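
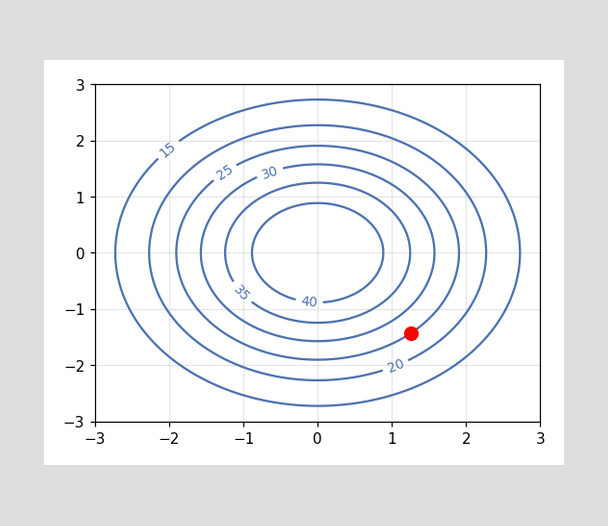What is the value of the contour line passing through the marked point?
The marked point sits on the contour labelled 25.

25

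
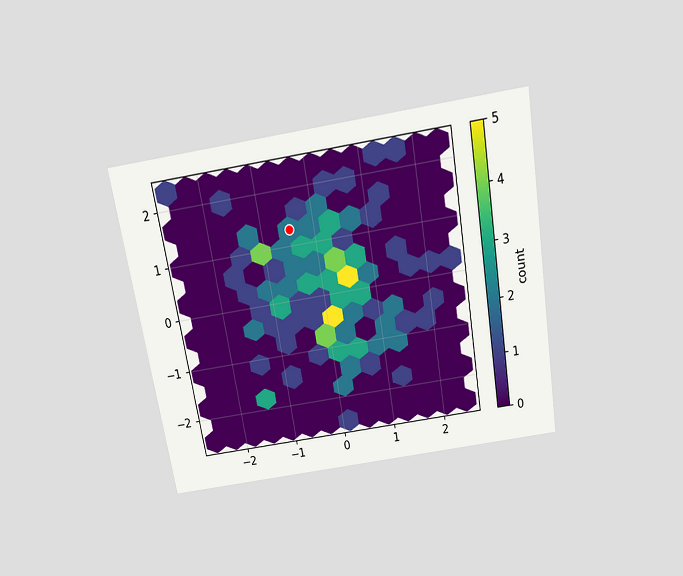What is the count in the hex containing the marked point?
2

The chart is tilted about 9° counter-clockwise and viewed slightly from above. The marked hex reads 2 on the colorbar.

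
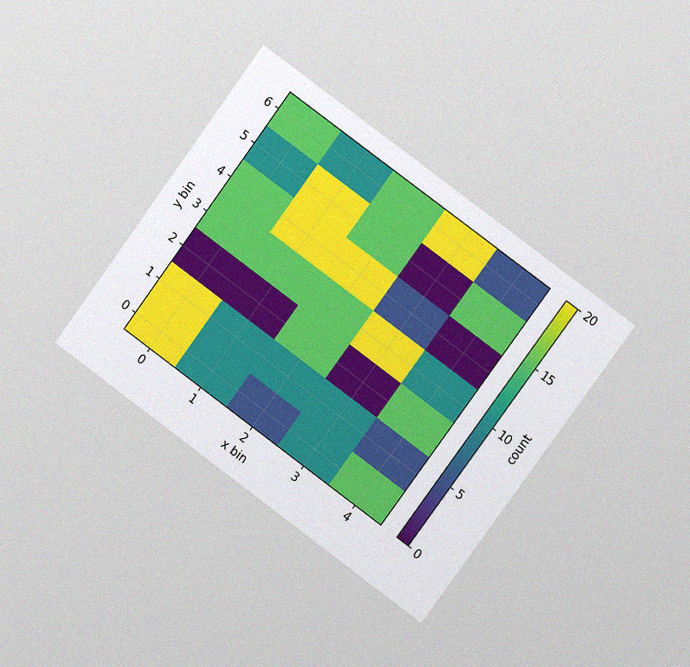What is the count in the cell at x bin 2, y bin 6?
The chart is tilted about 36° clockwise and viewed at a slight angle, with some photo noise. Matching the cell (2, 6) against the colorbar gives 15.

15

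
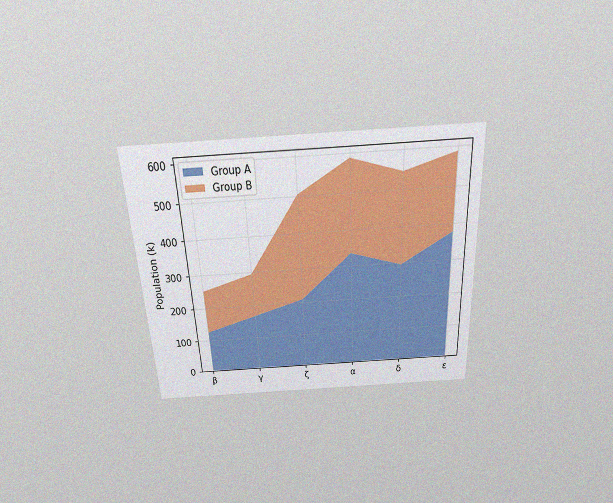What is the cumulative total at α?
The chart is tilted about 3° counter-clockwise and viewed slightly from above, with some photo noise. The stacked total at α reaches 588k.

588k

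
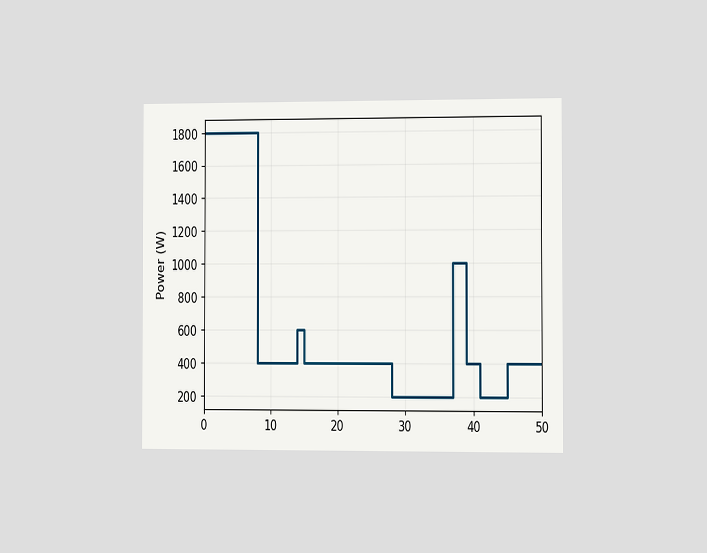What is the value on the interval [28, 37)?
The chart is viewed slightly from the right. On [28, 37) the step sits at 200W.

200W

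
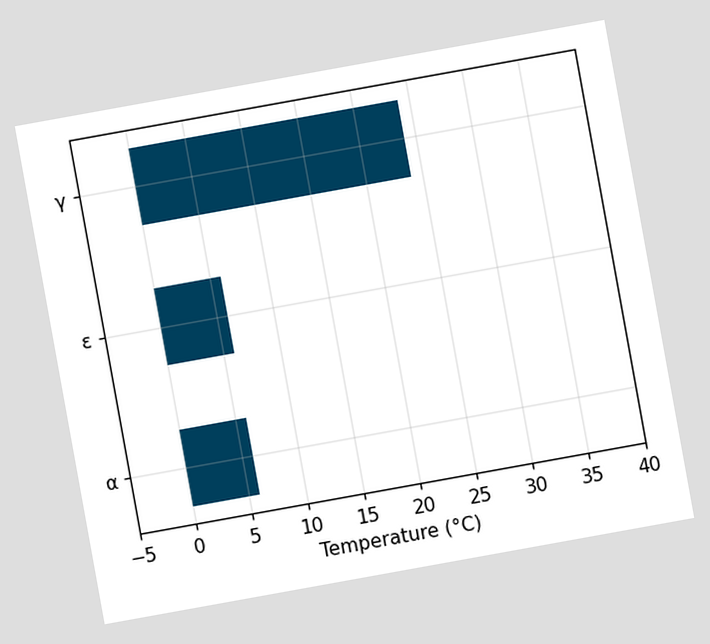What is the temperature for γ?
The chart is tilted about 10° counter-clockwise. Reading along the chart's x-axis, the γ bar reaches 24°C.

24°C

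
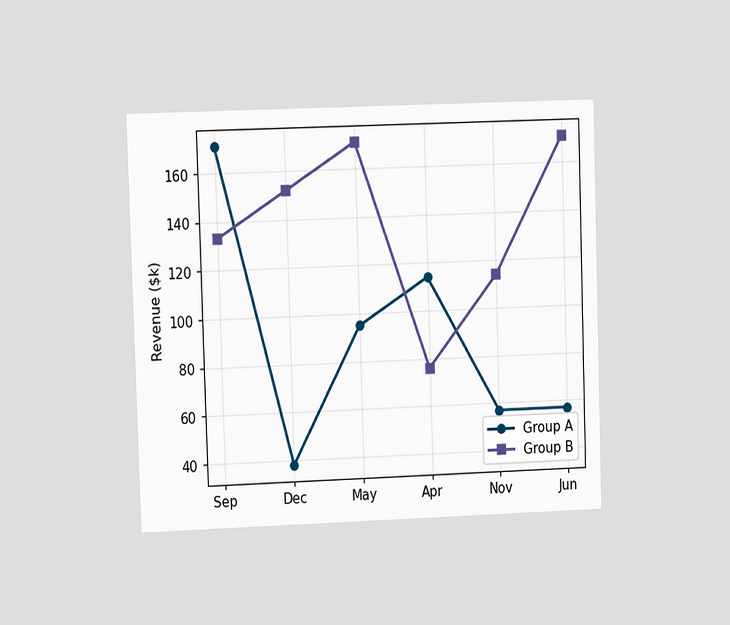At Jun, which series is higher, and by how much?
The chart is viewed at a slight angle. At Jun, Group B sits above the other line by $114k.

Group B, by $114k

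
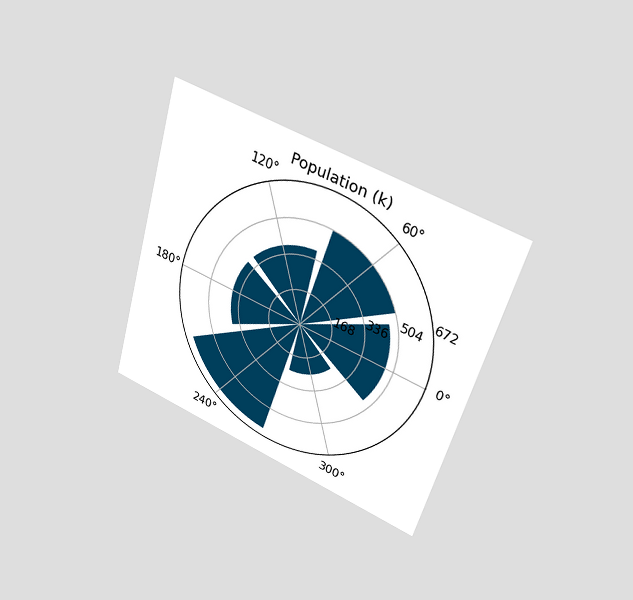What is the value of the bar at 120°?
The chart is tilted about 16° clockwise and viewed at a slight angle. The bar at 120° reaches 378k on the radial axis.

378k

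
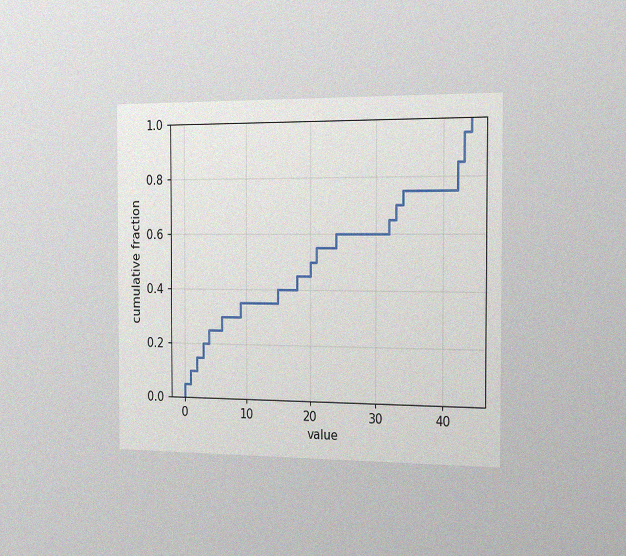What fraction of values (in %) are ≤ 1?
The chart is viewed slightly from the right, with some photo noise. At x=1 the ECDF step is at 10%.

10%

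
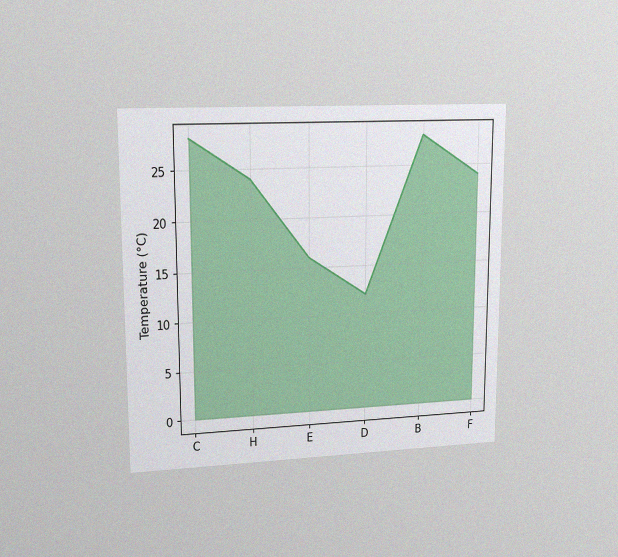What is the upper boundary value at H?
The chart is viewed at a slight angle, with some photo noise. At H the upper boundary is at 24°C.

24°C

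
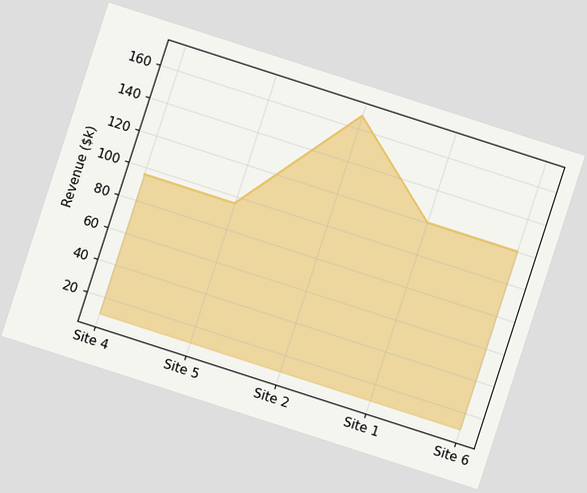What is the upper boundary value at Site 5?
The chart is tilted about 18° clockwise. At Site 5 the upper boundary is at $96k.

$96k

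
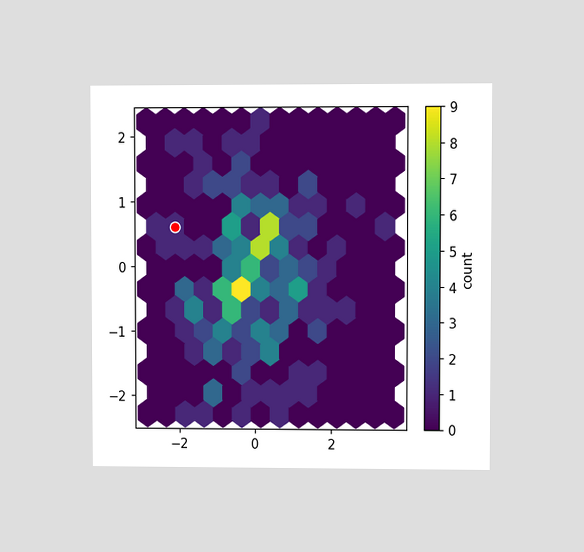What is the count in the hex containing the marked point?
1

The chart is viewed at a slight angle. The marked hex reads 1 on the colorbar.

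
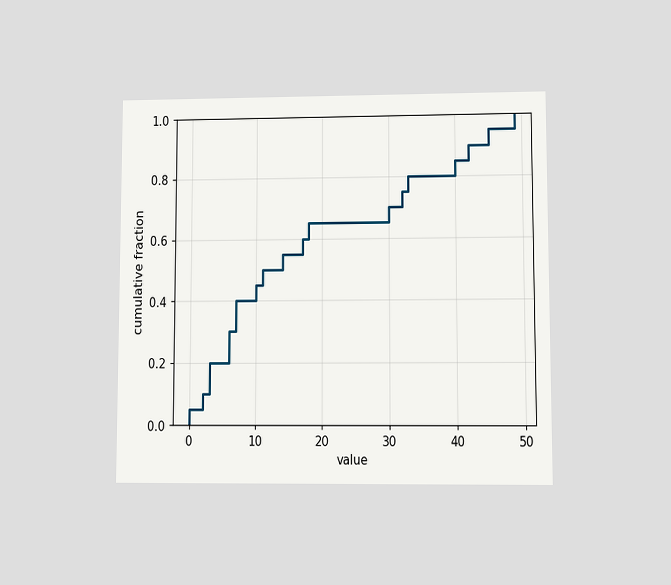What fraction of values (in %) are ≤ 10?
45%

The chart is viewed at a slight angle. At x=10 the ECDF step is at 45%.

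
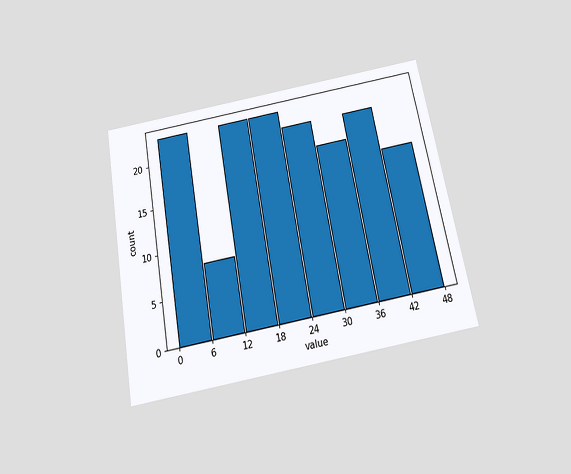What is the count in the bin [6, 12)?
The chart is tilted about 10° counter-clockwise and viewed slightly from below. The [6, 12) bin has height 8.

8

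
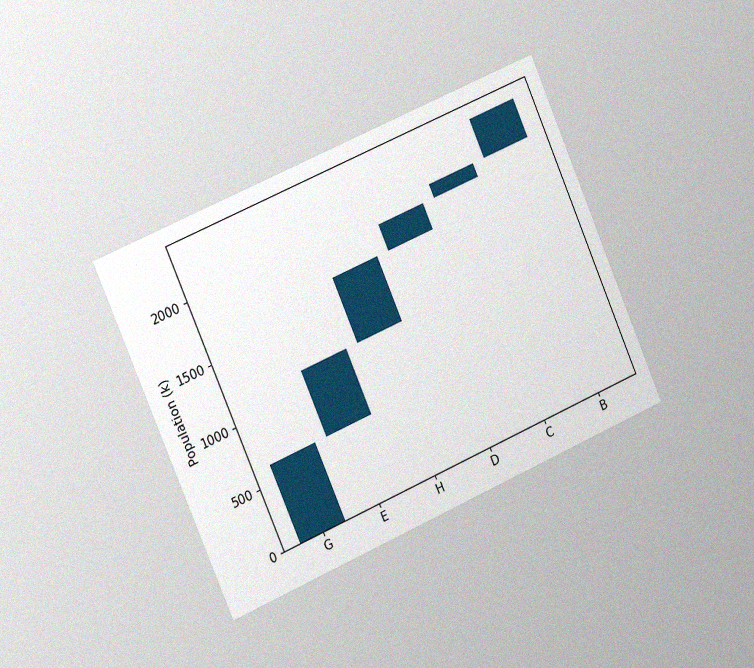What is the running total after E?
The chart is tilted about 23° counter-clockwise and viewed slightly from the left, with some photo noise. After E the running total reaches 1166k.

1166k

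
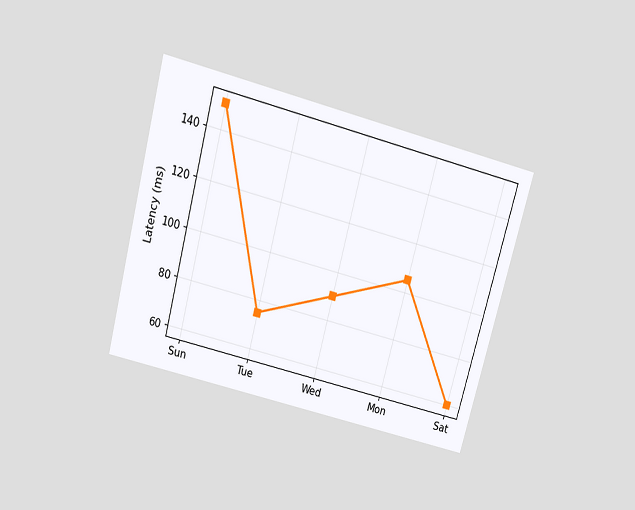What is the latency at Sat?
The chart is tilted about 15° clockwise and viewed slightly from above. At Sat, the line is at 60ms.

60ms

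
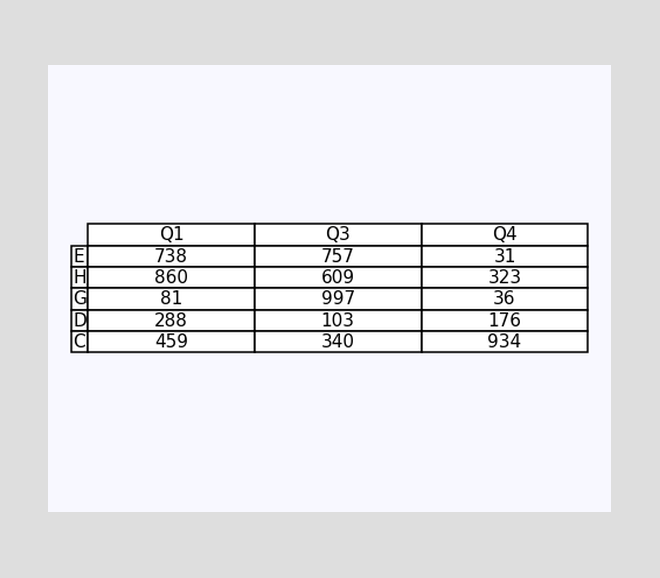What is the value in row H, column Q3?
The (H, Q3) cell reads 609.

609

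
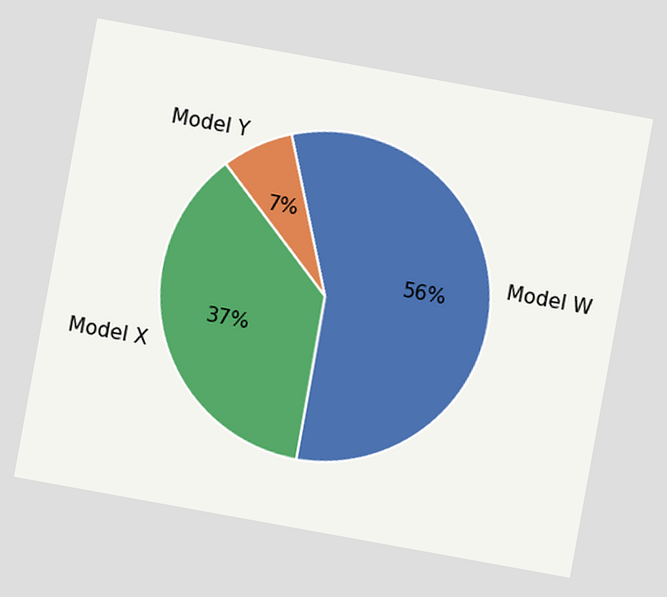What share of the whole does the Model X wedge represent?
The chart is tilted about 10° clockwise. The Model X slice takes up 37% of the pie.

37%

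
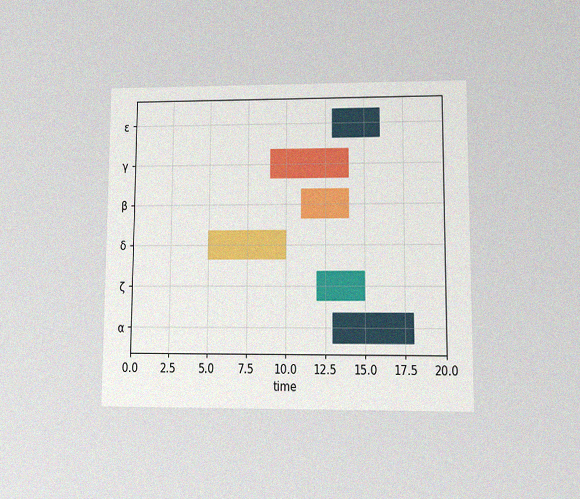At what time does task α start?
13

The chart is viewed at a slight angle, with some photo noise. The α bar begins at t=13.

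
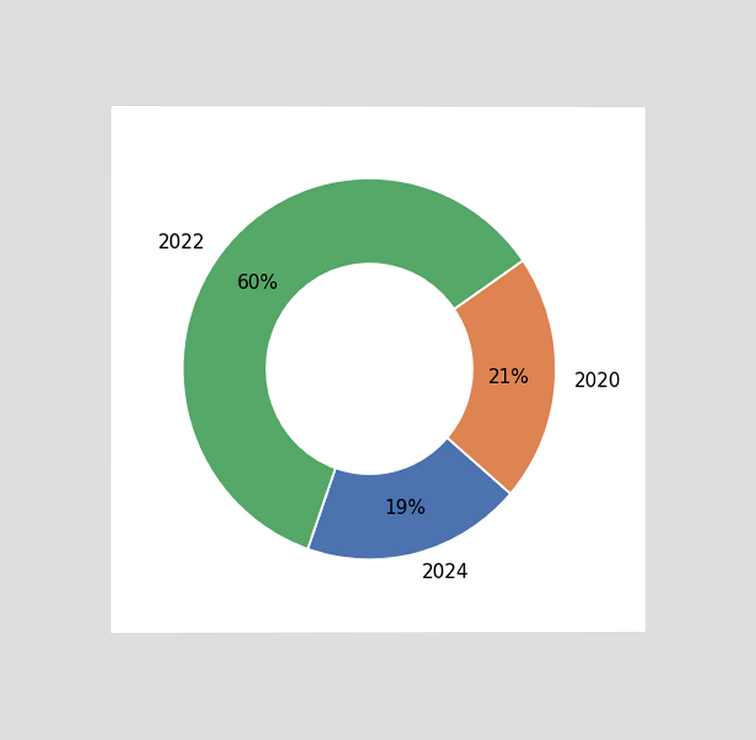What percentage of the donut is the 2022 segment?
The chart is viewed at a slight angle. The 2022 segment takes up 60% of the ring.

60%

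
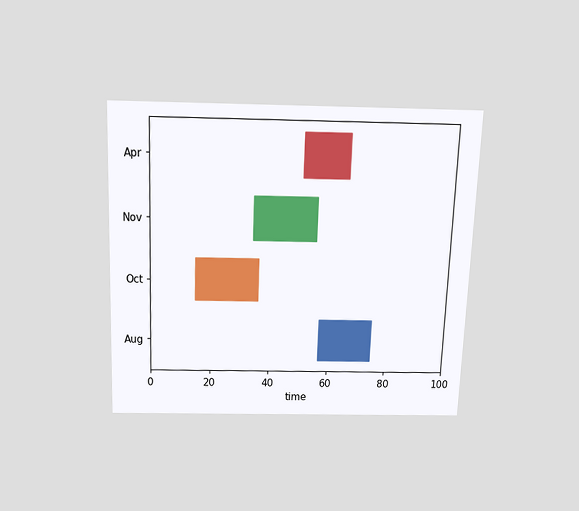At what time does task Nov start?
34

The chart is tilted about 2° clockwise and viewed slightly from above. The Nov bar begins at t=34.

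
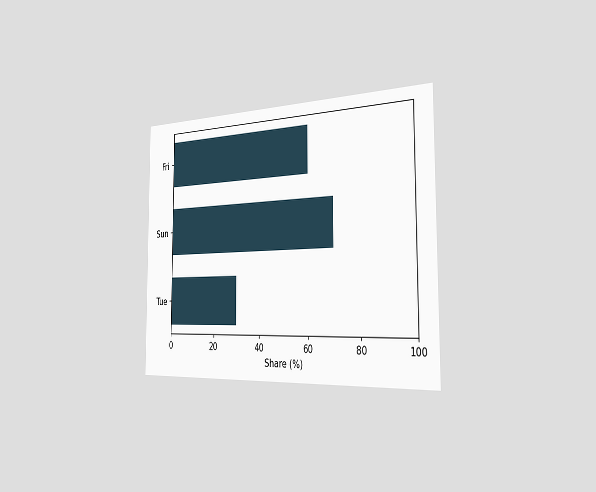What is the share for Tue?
The chart is viewed slightly from the right. Reading along the chart's x-axis, the Tue bar reaches 30%.

30%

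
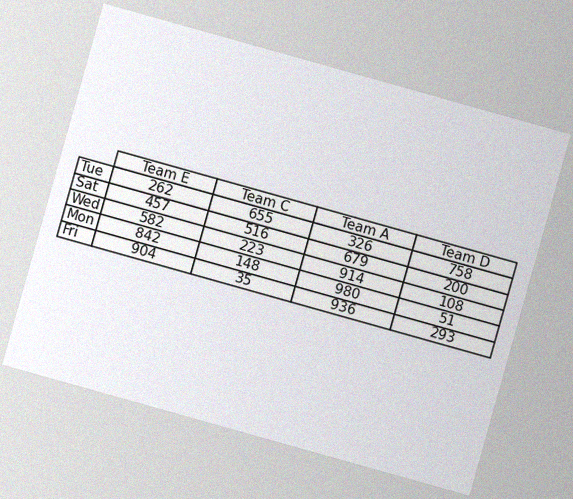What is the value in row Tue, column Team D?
758

The chart is tilted about 16° clockwise, with some photo noise. The (Tue, Team D) cell reads 758.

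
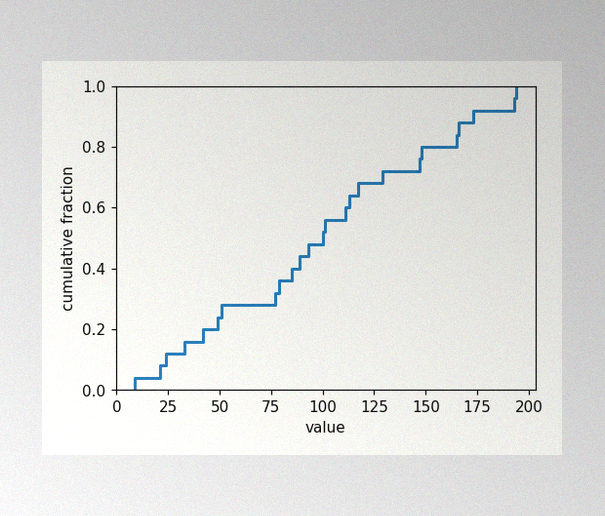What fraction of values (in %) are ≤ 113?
The image has some photo noise and uneven lighting. At x=113 the ECDF step is at 64%.

64%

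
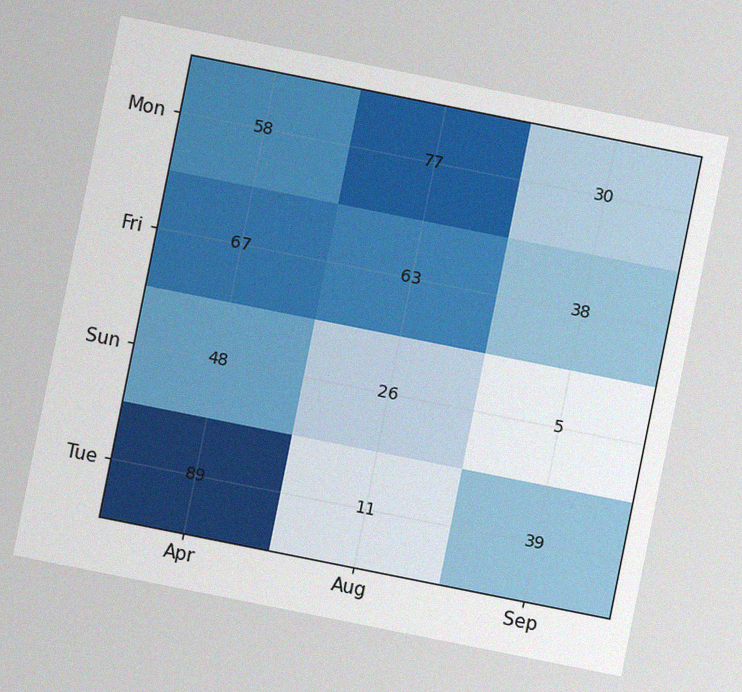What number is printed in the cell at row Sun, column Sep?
5

The chart is tilted about 11° clockwise, with some photo noise. The (Sun, Sep) cell reads 5.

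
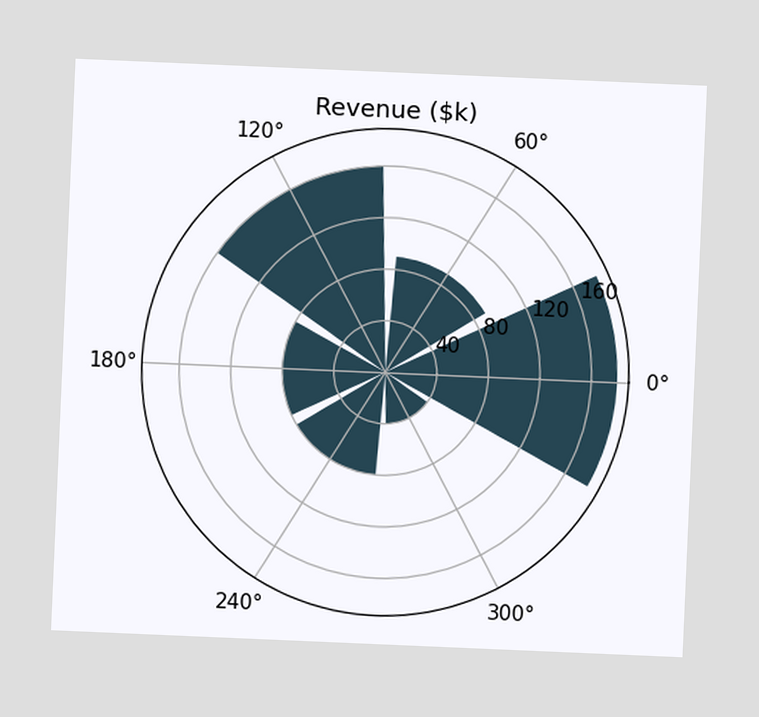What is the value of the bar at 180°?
The chart is tilted about 2° clockwise. The bar at 180° reaches $80k on the radial axis.

$80k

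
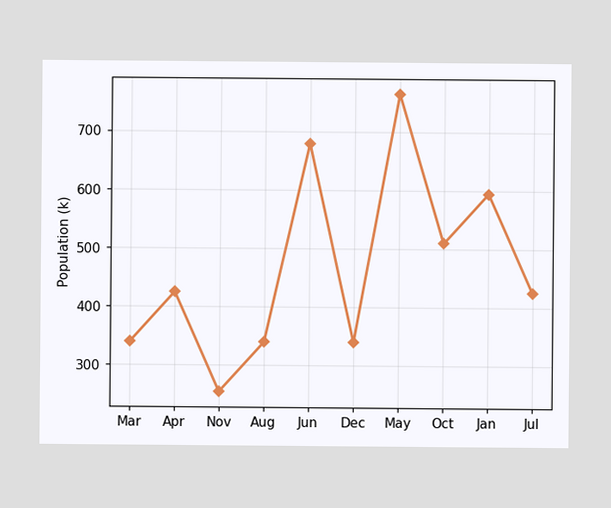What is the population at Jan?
At Jan, the line is at 595k.

595k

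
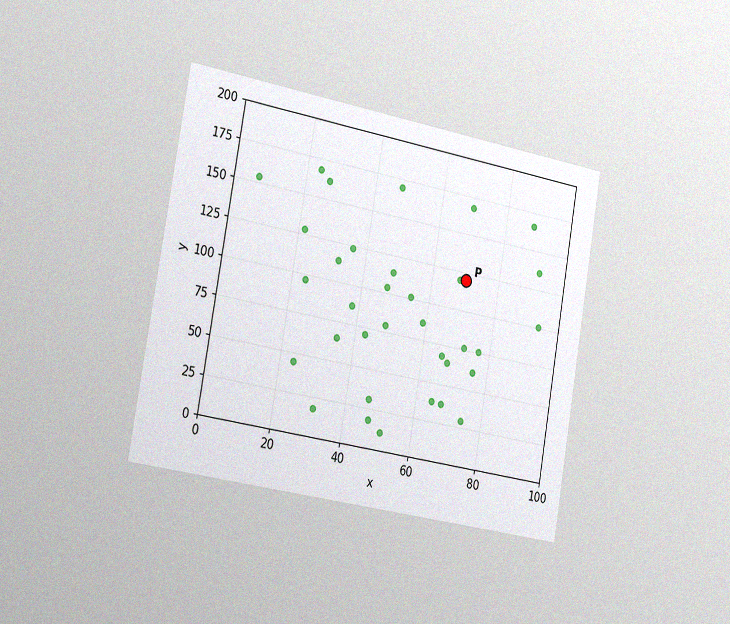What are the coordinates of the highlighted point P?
The chart is tilted about 10° clockwise and viewed slightly from the left, with some photo noise. Following the gridlines from P to each axis, P sits at (70, 120).

(70, 120)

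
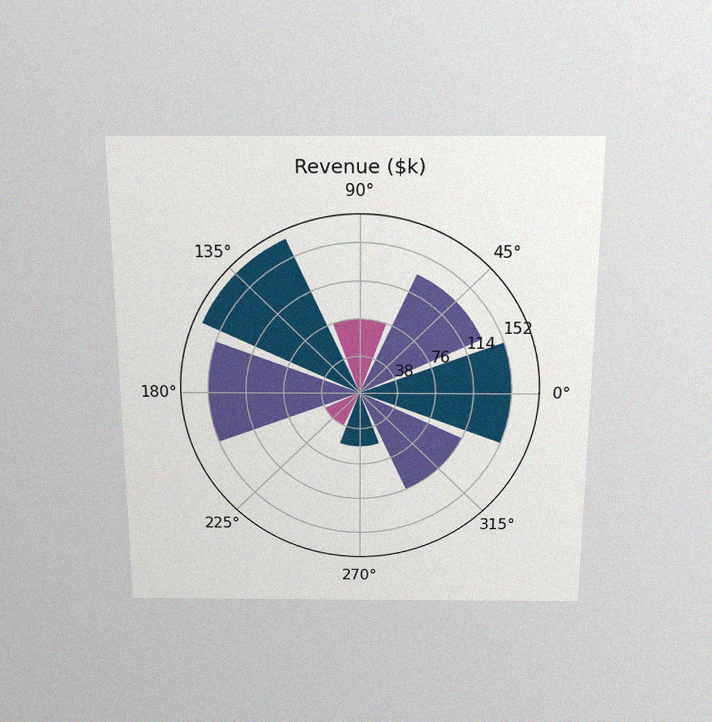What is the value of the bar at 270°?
The chart is viewed slightly from above, with some photo noise. The bar at 270° reaches $57k on the radial axis.

$57k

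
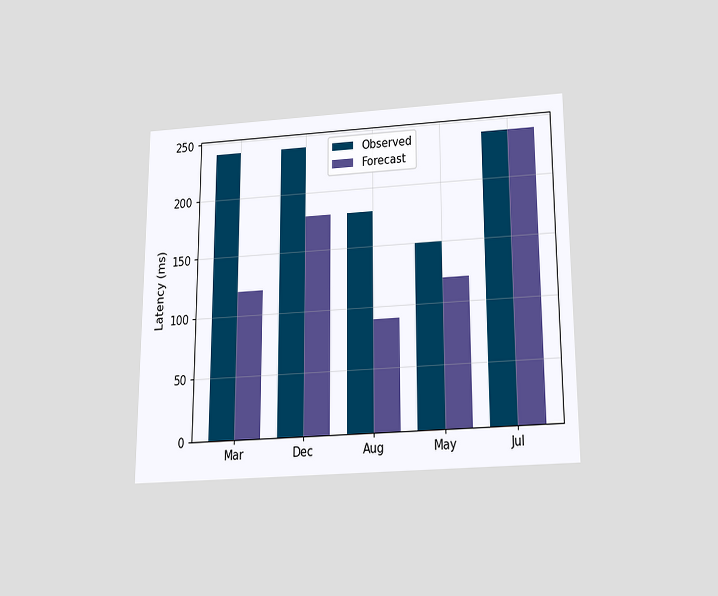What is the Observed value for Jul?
240ms

The chart is viewed slightly from below. The Observed bar at Jul reaches 240ms on the y-axis.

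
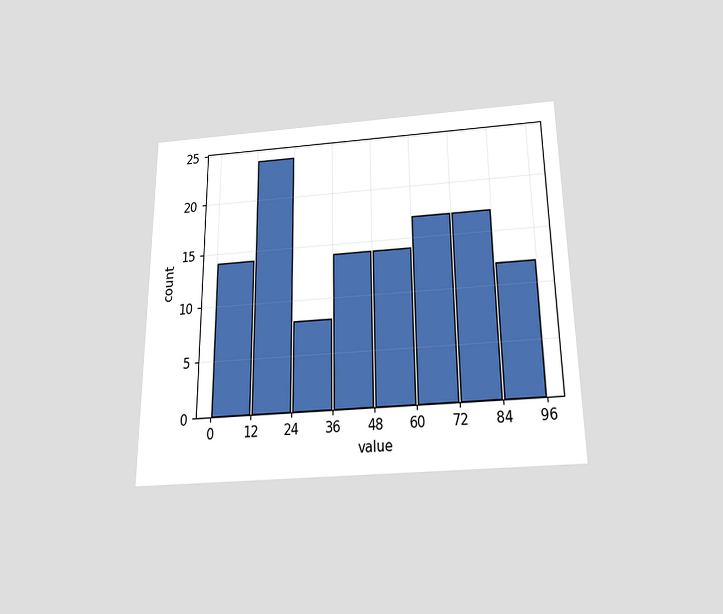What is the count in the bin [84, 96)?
12

The chart is viewed slightly from below. The [84, 96) bin has height 12.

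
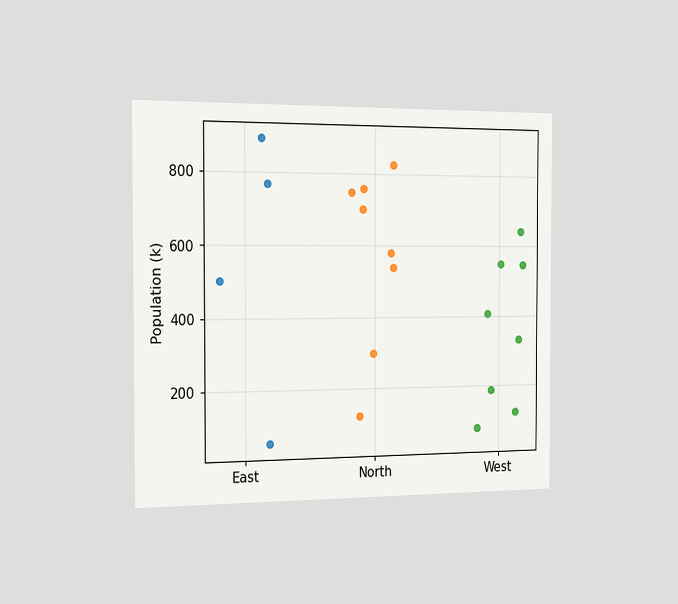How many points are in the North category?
The chart is viewed slightly from the left. Counting the markers in the North column gives 8.

8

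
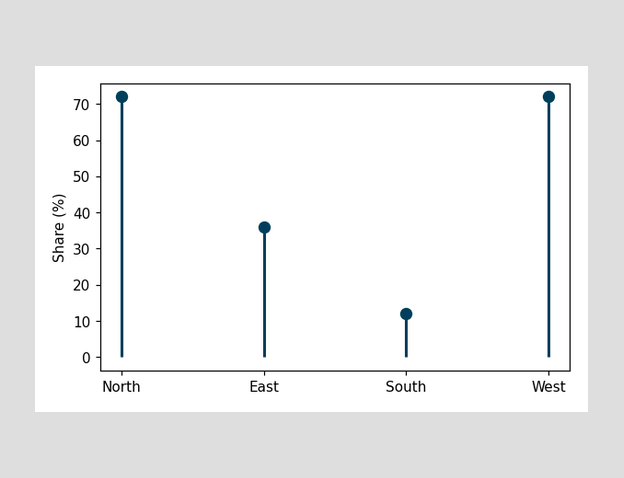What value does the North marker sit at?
72%

The North marker sits at 72%.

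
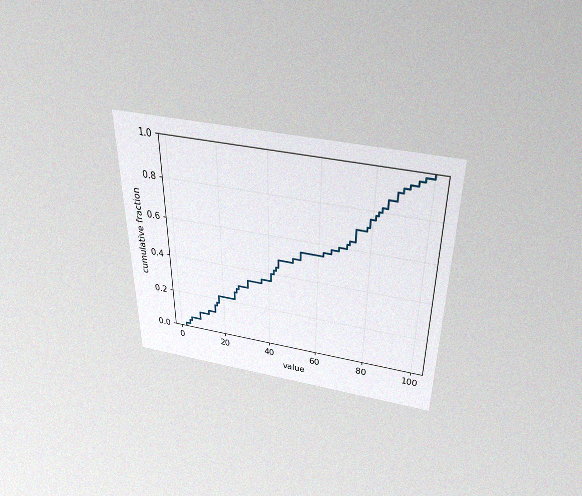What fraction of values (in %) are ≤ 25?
The chart is viewed slightly from above, with some photo noise. At x=25 the ECDF step is at 26%.

26%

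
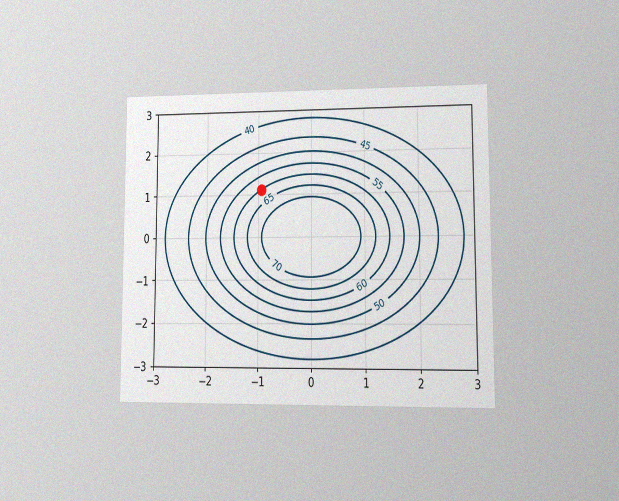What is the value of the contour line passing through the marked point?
60

The chart is viewed at a slight angle, with some photo noise. The marked point sits on the contour labelled 60.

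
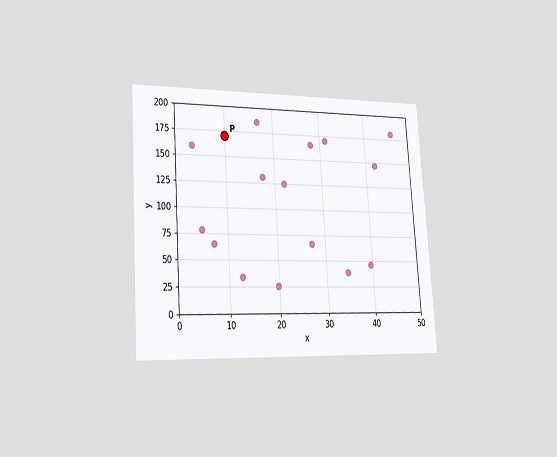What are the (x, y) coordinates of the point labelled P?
The chart is tilted about 4° counter-clockwise and viewed slightly from the left. Following the gridlines from P to each axis, P sits at (10, 170).

(10, 170)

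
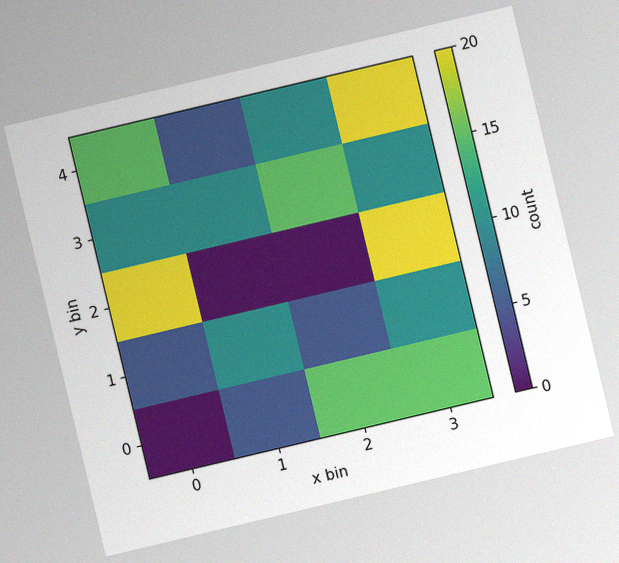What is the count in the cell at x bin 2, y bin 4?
10

The chart is tilted about 13° counter-clockwise, with some photo noise. Matching the cell (2, 4) against the colorbar gives 10.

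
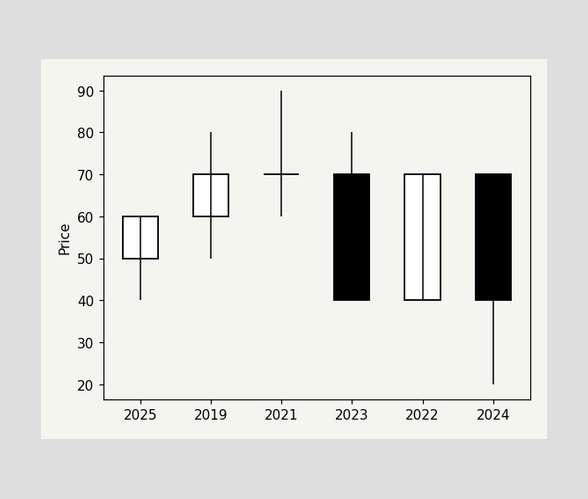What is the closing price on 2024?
40

The 2024 candle closes at 40.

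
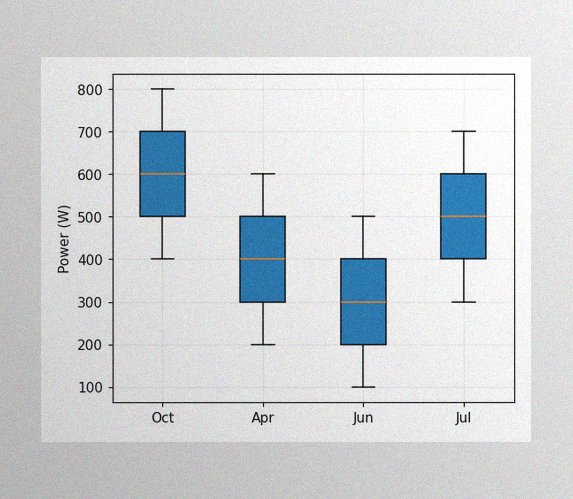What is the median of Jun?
The image has some photo noise and uneven lighting. The median line in the Jun box sits at 300W.

300W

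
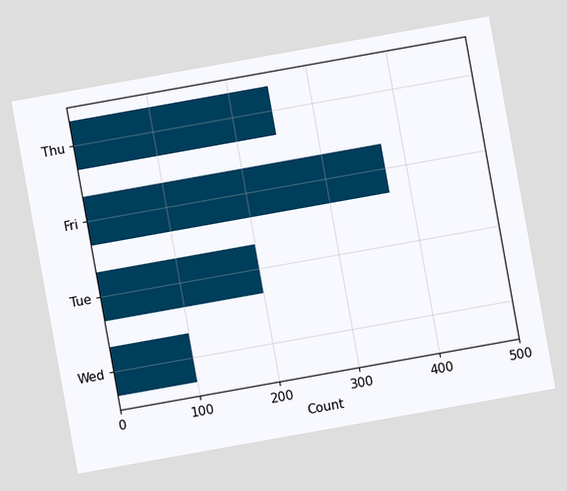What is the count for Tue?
200

The chart is tilted about 10° counter-clockwise. Reading along the chart's x-axis, the Tue bar reaches 200.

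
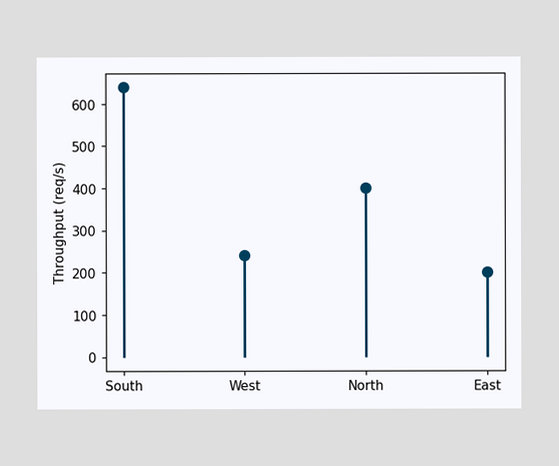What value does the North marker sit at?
The North marker sits at 400req/s.

400req/s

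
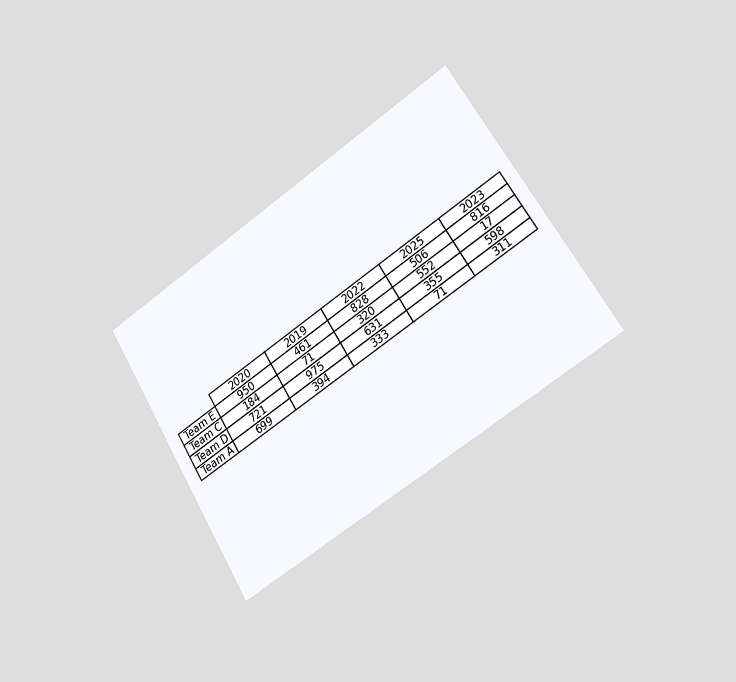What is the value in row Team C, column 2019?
The chart is tilted about 32° counter-clockwise and viewed slightly from the right. The (Team C, 2019) cell reads 71.

71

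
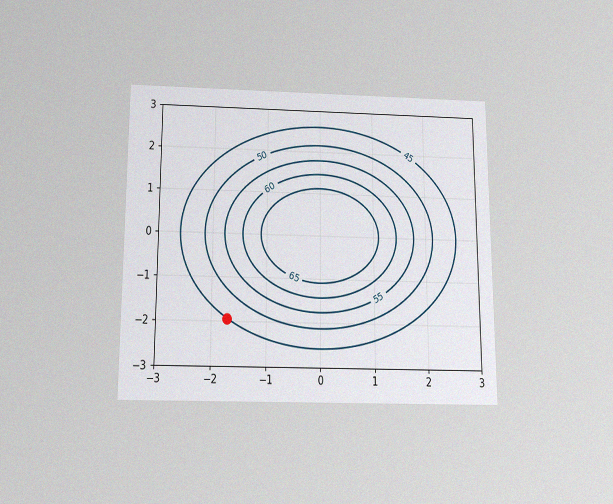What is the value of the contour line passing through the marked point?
45

The chart is viewed slightly from below, with some photo noise. The marked point sits on the contour labelled 45.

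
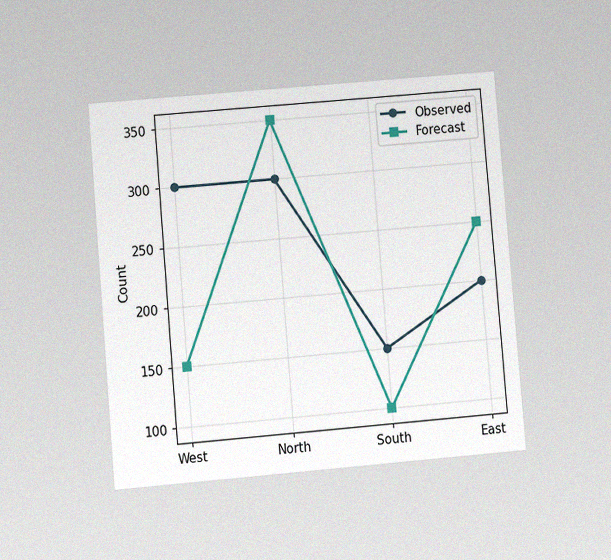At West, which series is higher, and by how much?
The chart is tilted about 5° counter-clockwise and viewed at a slight angle, with some photo noise. At West, Observed sits above the other line by 150.

Observed, by 150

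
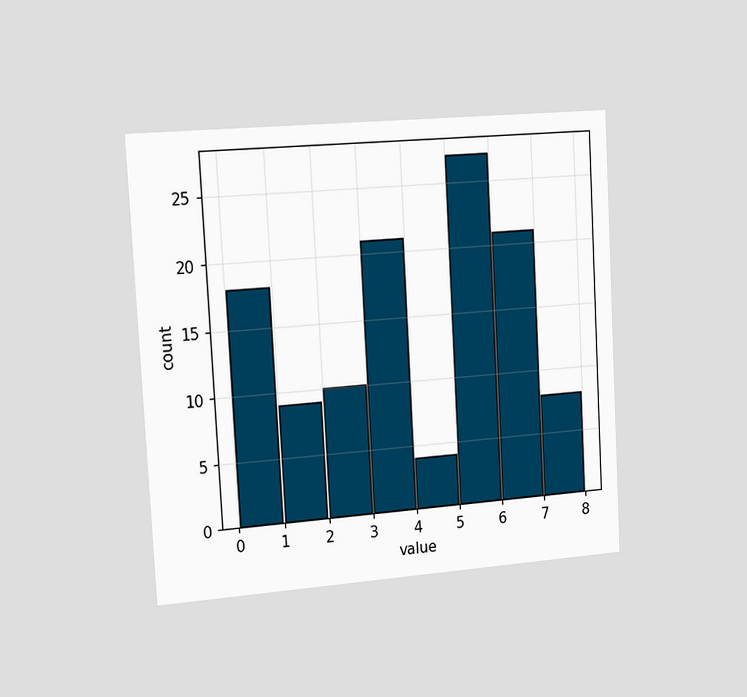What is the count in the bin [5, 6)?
The chart is tilted about 3° counter-clockwise and viewed slightly from the left. The [5, 6) bin has height 27.

27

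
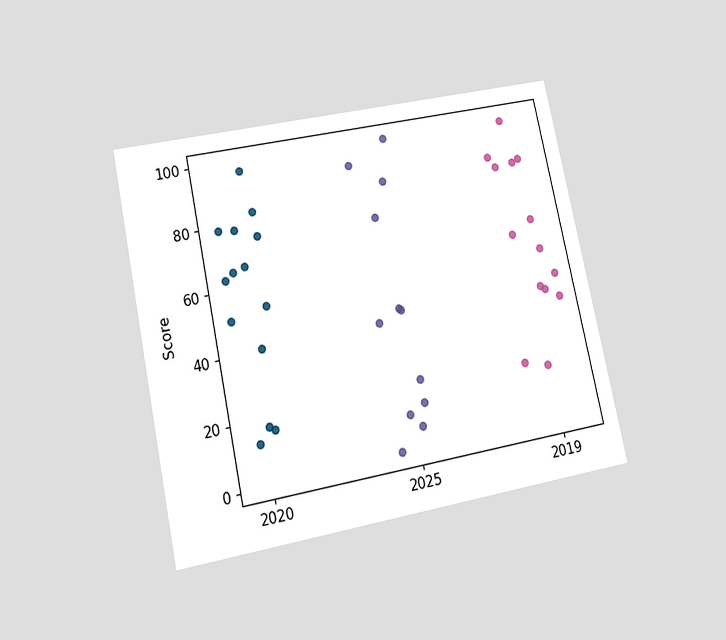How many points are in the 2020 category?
14

The chart is tilted about 12° counter-clockwise and viewed at a slight angle. Counting the markers in the 2020 column gives 14.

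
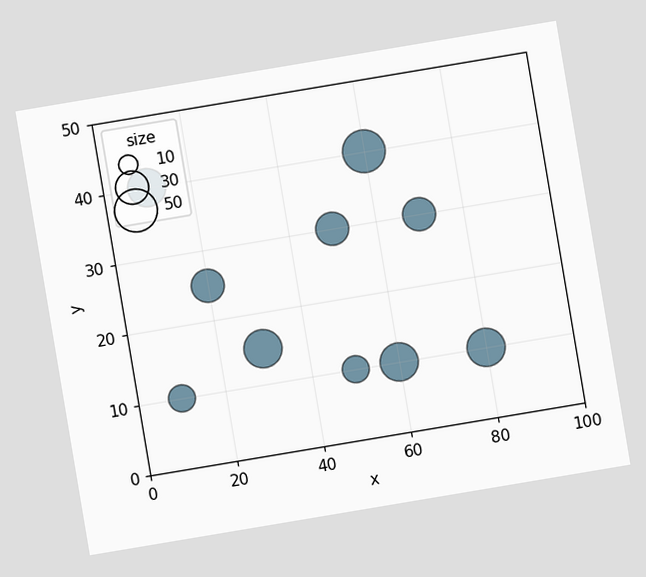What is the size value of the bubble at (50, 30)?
The chart is tilted about 10° counter-clockwise. Matching the bubble at (50, 30) against the size legend gives 30.

30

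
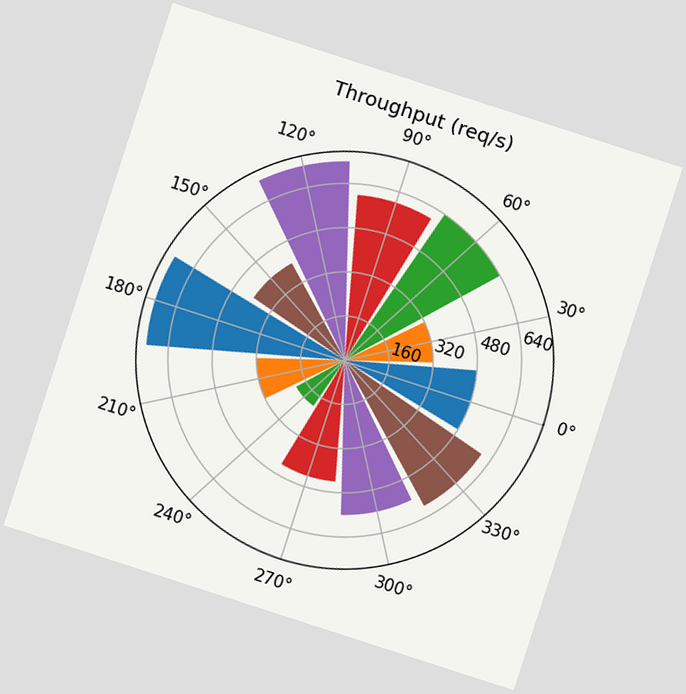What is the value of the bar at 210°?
The chart is tilted about 18° clockwise. The bar at 210° reaches 320req/s on the radial axis.

320req/s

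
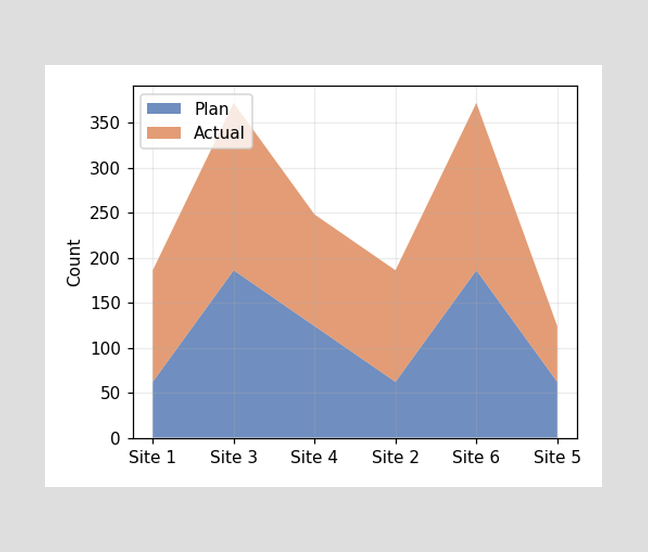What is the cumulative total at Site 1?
The stacked total at Site 1 reaches 186.

186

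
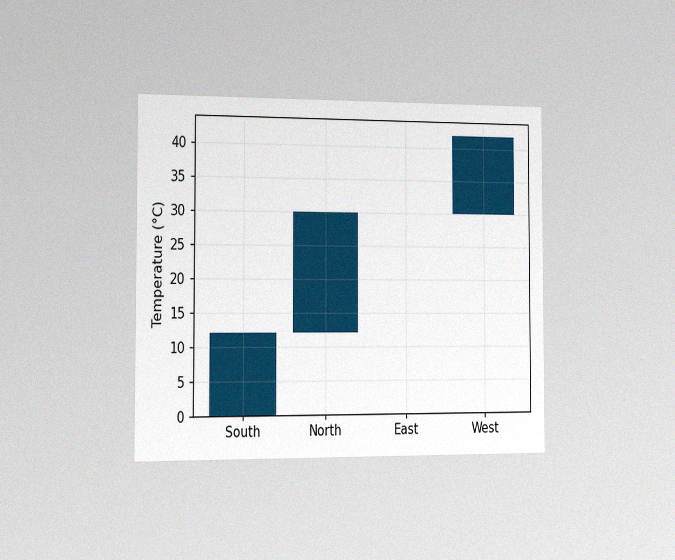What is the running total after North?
The chart is viewed slightly from the left, with some photo noise. After North the running total reaches 30°C.

30°C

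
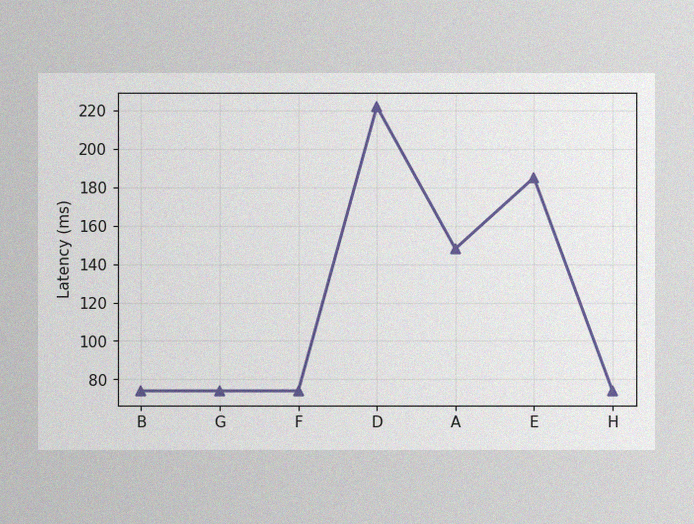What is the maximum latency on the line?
222ms

The image has some photo noise and uneven lighting. The highest point is at D, and reading across to the y-axis gives 222ms.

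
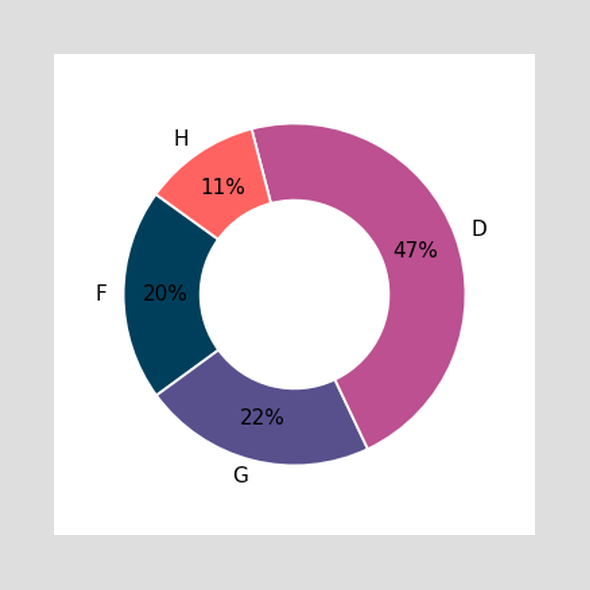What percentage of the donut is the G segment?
The G segment takes up 22% of the ring.

22%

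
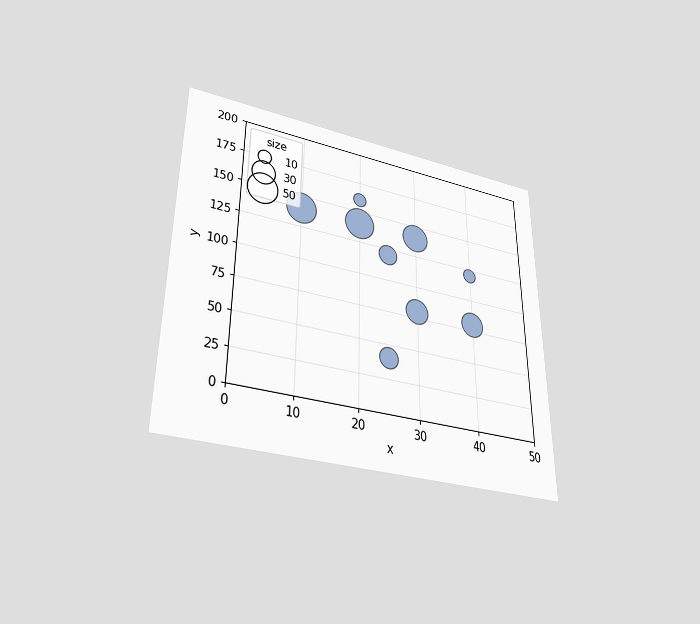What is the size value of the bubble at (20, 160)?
The chart is viewed slightly from below. Matching the bubble at (20, 160) against the size legend gives 10.

10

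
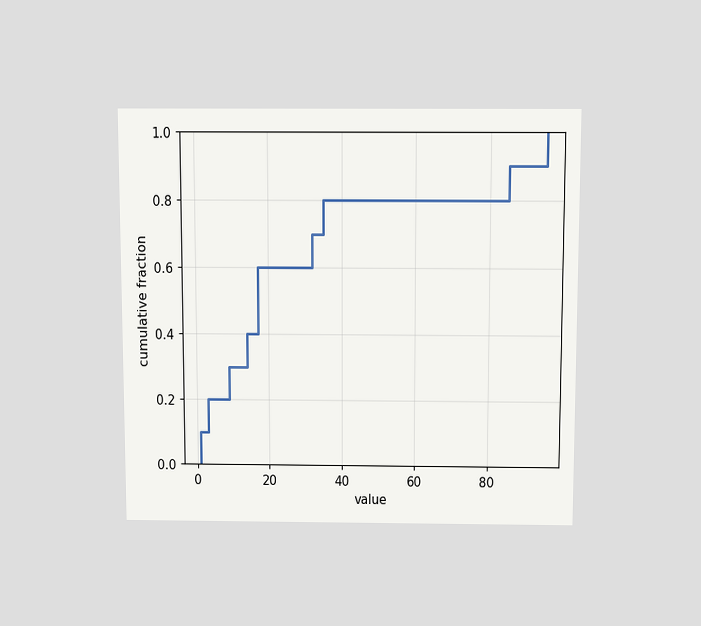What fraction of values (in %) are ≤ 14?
40%

The chart is viewed slightly from above. At x=14 the ECDF step is at 40%.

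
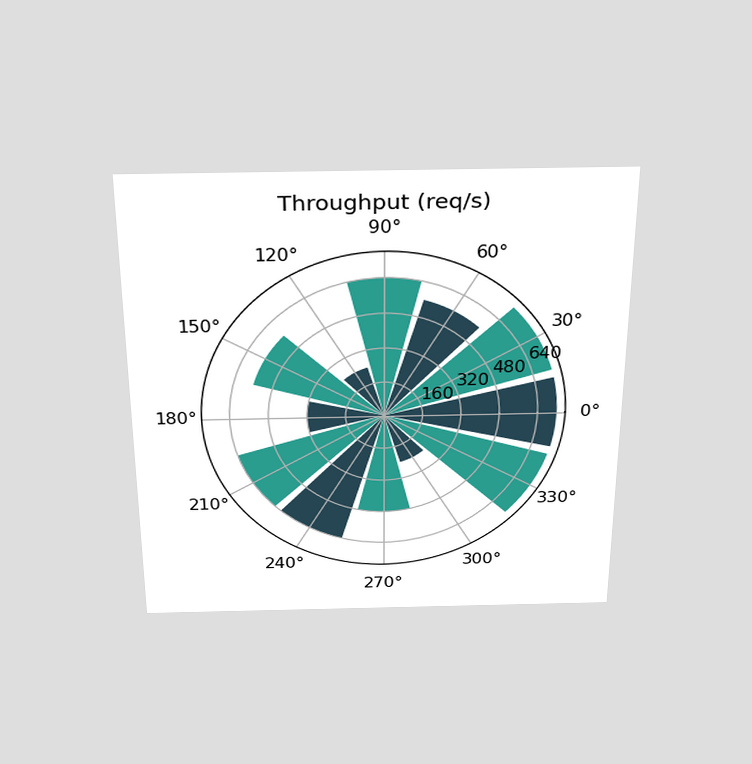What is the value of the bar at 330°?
720req/s

The chart is viewed slightly from above. The bar at 330° reaches 720req/s on the radial axis.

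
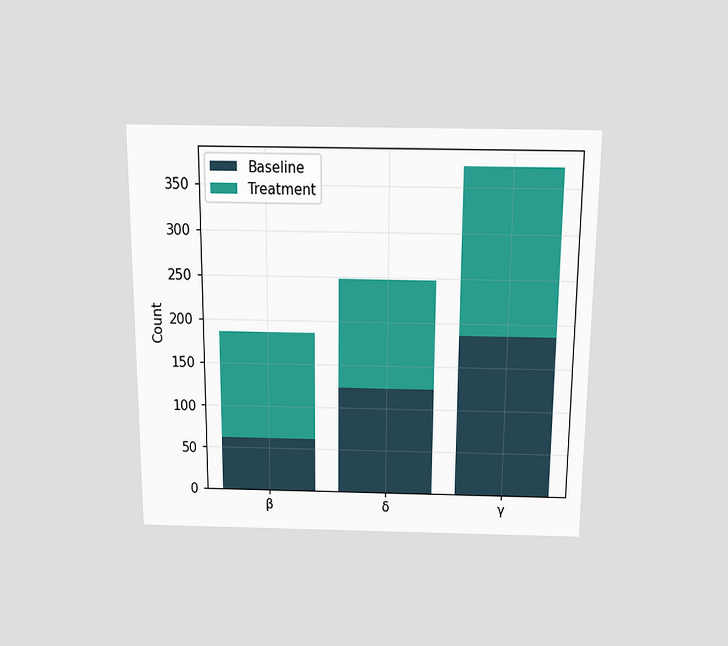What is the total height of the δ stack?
248

The chart is viewed slightly from above. The δ stack's top reaches 248 on the y-axis.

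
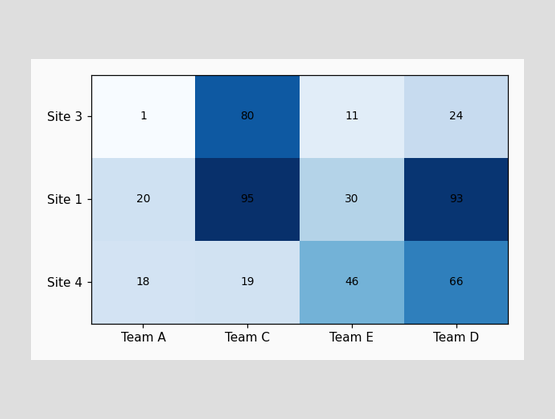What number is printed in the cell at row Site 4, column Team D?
66

The (Site 4, Team D) cell reads 66.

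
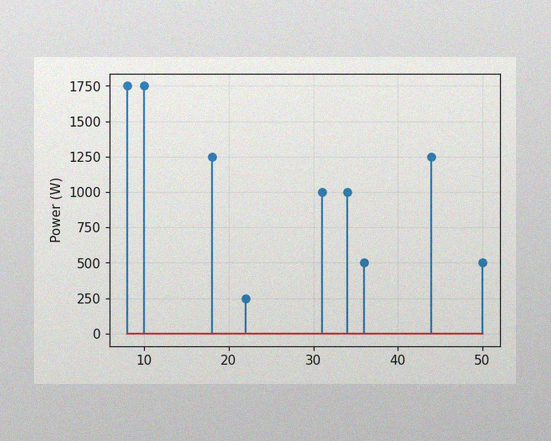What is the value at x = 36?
The image has some photo noise and uneven lighting. The stem at x=36 reaches 500W.

500W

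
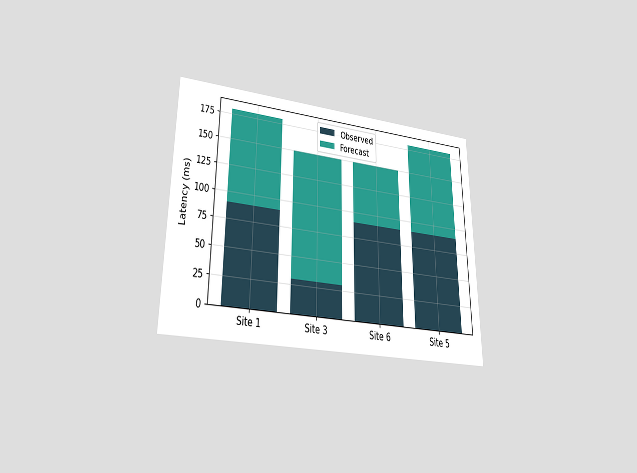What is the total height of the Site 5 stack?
The chart is viewed at a slight angle. The Site 5 stack's top reaches 180ms on the y-axis.

180ms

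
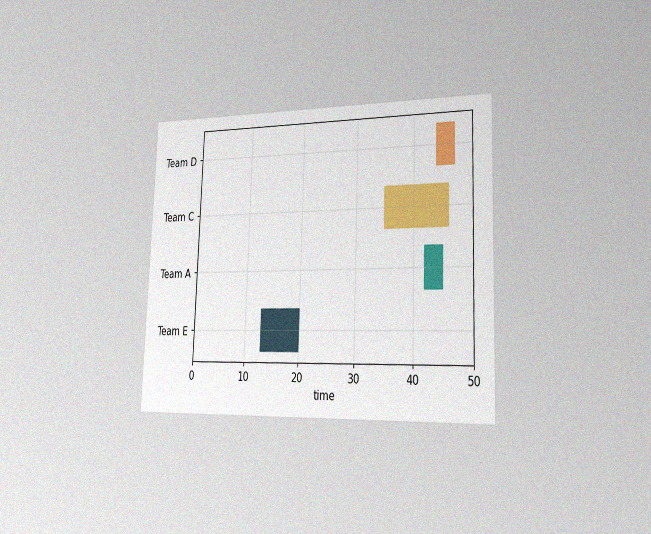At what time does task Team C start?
35

The chart is tilted about 2° clockwise and viewed slightly from the right, with some photo noise. The Team C bar begins at t=35.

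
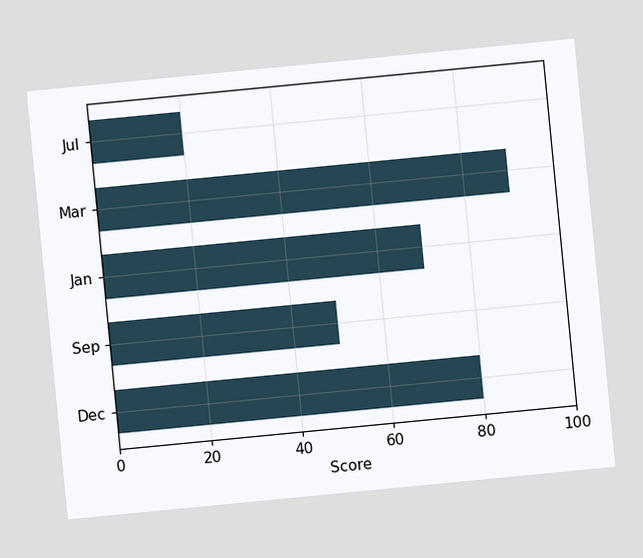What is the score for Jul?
The chart is tilted about 6° counter-clockwise. Reading along the chart's x-axis, the Jul bar reaches 20.

20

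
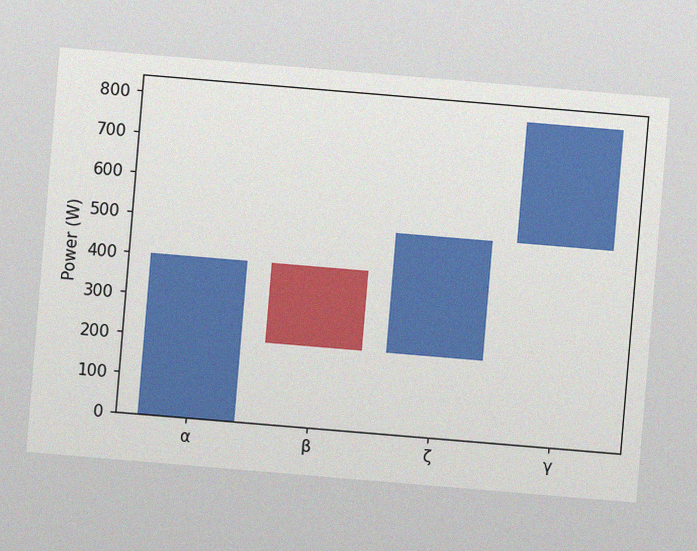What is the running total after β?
The chart is tilted about 5° clockwise, with some photo noise. After β the running total reaches 200W.

200W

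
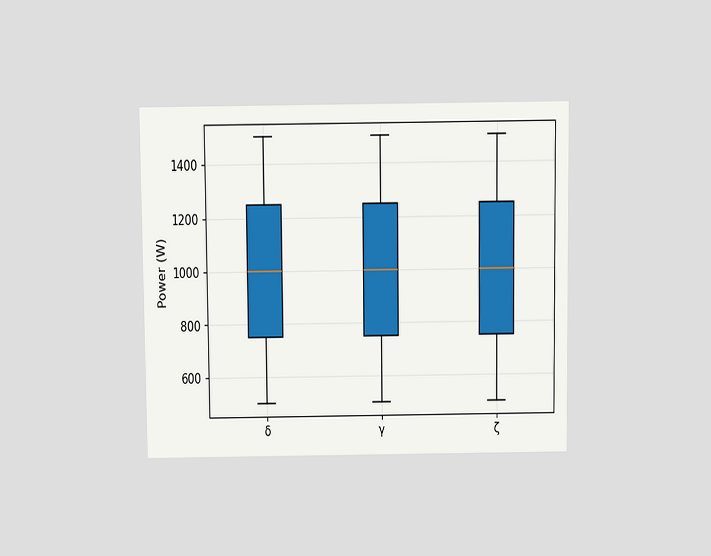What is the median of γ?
The chart is viewed slightly from above. The median line in the γ box sits at 1000W.

1000W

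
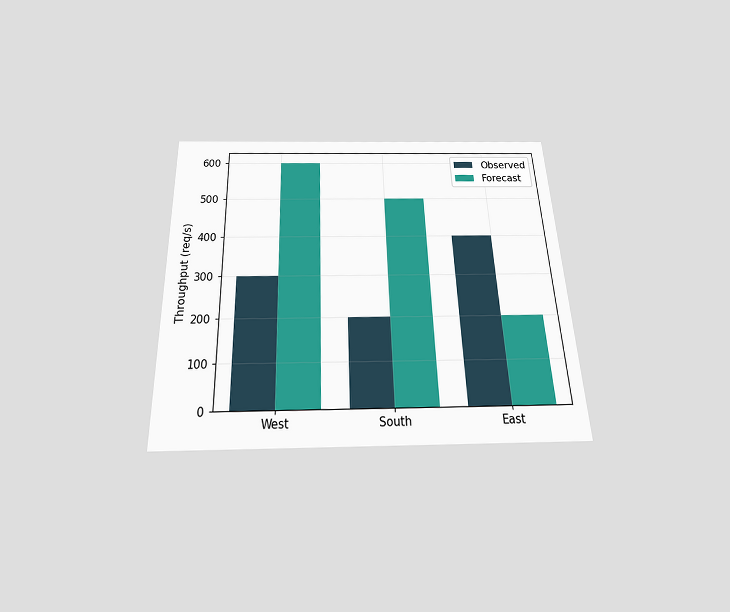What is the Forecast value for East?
The chart is tilted about 2° counter-clockwise and viewed slightly from below. The Forecast bar at East reaches 200req/s on the y-axis.

200req/s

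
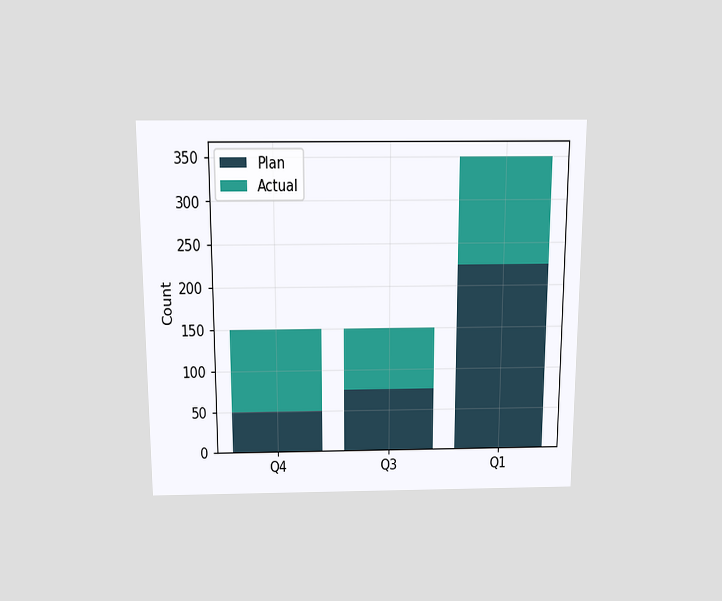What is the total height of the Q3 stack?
150

The chart is viewed slightly from above. The Q3 stack's top reaches 150 on the y-axis.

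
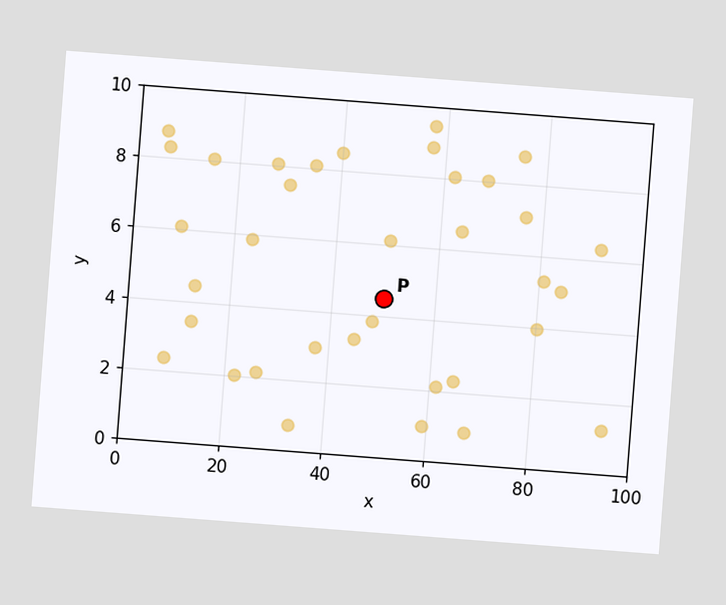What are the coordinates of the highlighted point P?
(50, 4.5)

The chart is tilted about 4° clockwise. Following the gridlines from P to each axis, P sits at (50, 4.5).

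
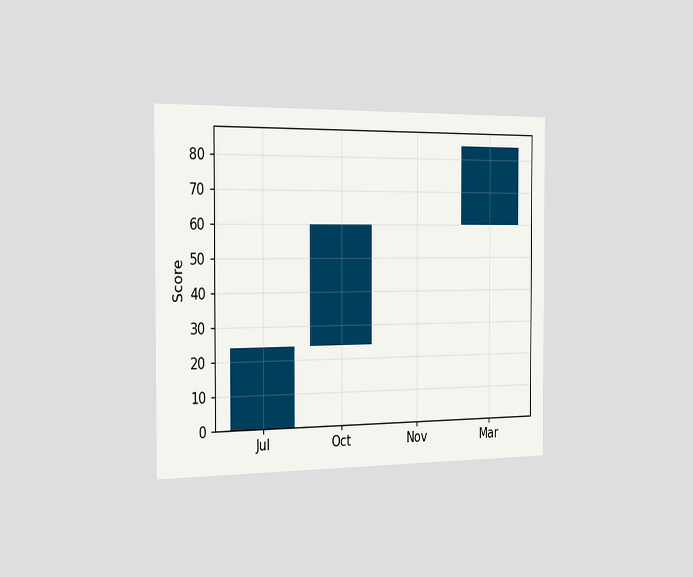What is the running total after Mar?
The chart is viewed slightly from the left. After Mar the running total reaches 84.

84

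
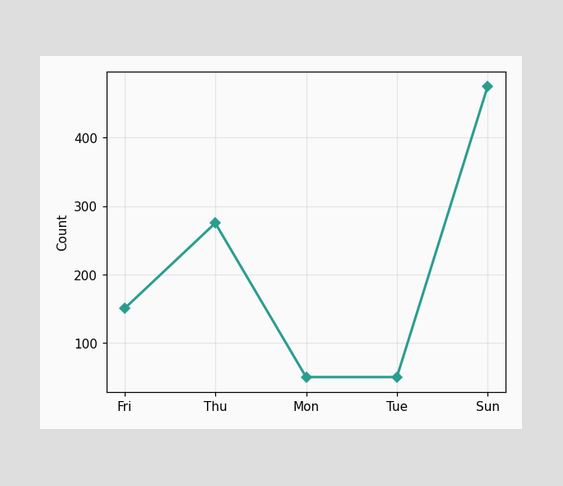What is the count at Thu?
At Thu, the line is at 275.

275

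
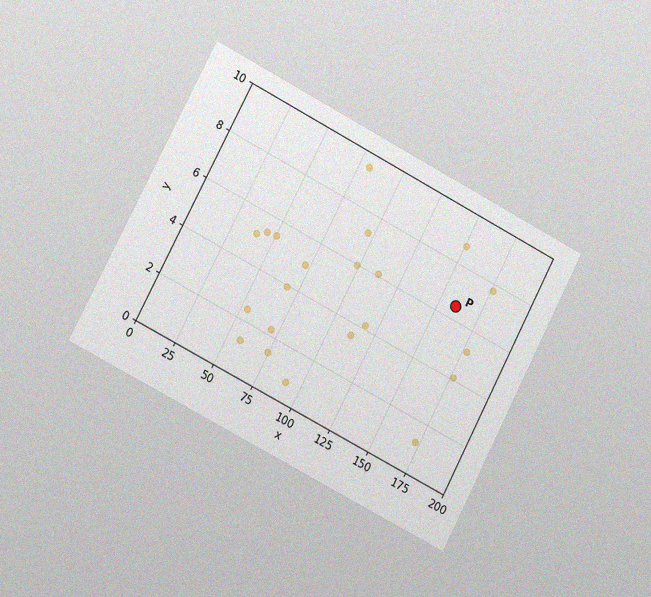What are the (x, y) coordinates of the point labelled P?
The chart is tilted about 28° clockwise and viewed at a slight angle, with some photo noise. Following the gridlines from P to each axis, P sits at (160, 6.5).

(160, 6.5)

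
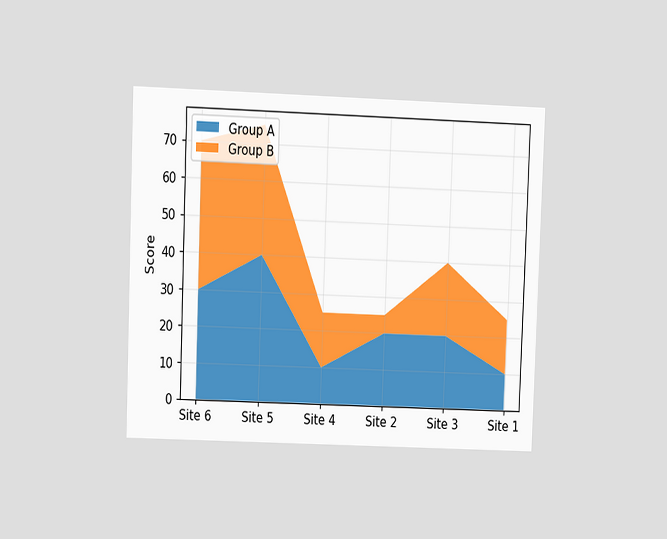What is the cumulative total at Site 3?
40

The chart is tilted about 2° clockwise and viewed at a slight angle. The stacked total at Site 3 reaches 40.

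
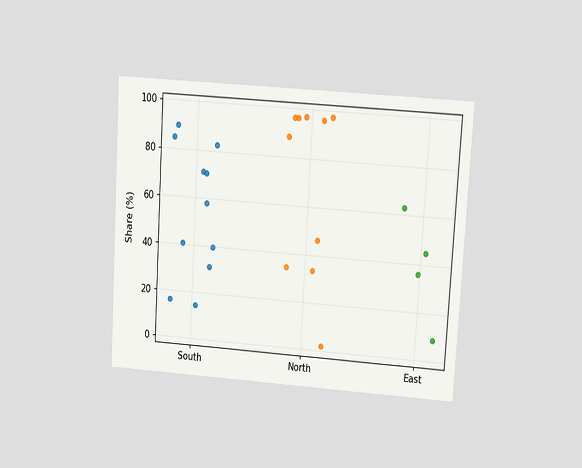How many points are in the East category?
The chart is tilted about 3° clockwise and viewed at a slight angle. Counting the markers in the East column gives 4.

4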